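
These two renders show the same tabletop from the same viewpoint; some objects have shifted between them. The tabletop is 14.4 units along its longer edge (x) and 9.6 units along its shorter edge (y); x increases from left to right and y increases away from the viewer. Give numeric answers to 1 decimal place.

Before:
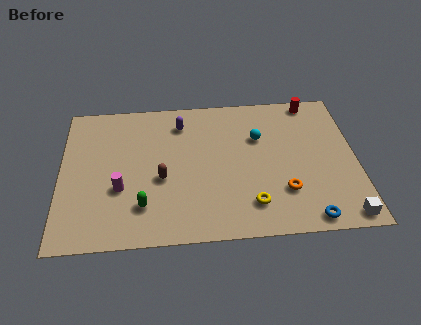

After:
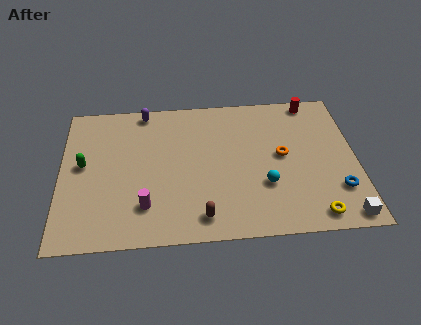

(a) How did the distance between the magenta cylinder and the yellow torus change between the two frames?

+1.7

They were about 6.5 units apart before and 8.2 after — 1.7 units further apart.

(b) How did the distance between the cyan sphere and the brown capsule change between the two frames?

-1.8

The distance was about 5.4 in the first image and 3.6 in the second, so they moved 1.8 units closer together.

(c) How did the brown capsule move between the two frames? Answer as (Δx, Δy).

(1.9, -2.6)

The brown capsule was at about (4.9, 4.0) and moved to about (6.8, 1.4).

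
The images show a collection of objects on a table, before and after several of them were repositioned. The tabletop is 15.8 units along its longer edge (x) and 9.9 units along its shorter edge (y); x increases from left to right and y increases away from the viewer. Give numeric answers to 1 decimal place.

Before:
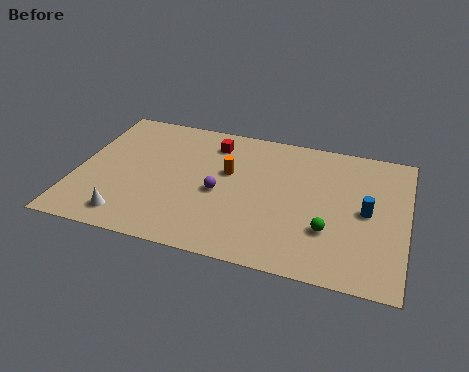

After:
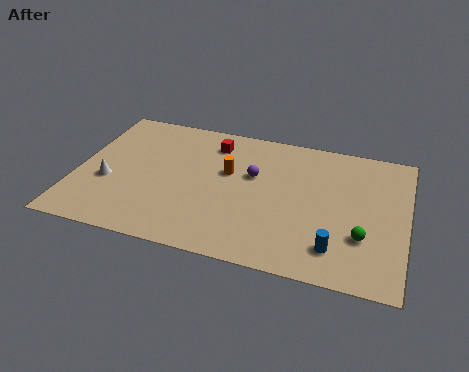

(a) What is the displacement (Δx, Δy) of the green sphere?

(1.6, 0.0)

The green sphere started near (12.2, 3.1) and ended near (13.8, 3.1).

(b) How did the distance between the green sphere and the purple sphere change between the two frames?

+0.7

Before: roughly 5.5 units apart; after: 6.2. That's 0.7 units further apart.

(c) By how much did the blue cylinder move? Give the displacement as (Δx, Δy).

(-1.3, -2.9)

From the two frames, the blue cylinder sits at roughly (13.9, 4.9) before and (12.6, 2.0) after.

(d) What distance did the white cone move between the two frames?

2.6

The white cone moved from about (2.8, 1.5) to (1.6, 3.8), a distance of √(1.2² + 2.3²) ≈ 2.6.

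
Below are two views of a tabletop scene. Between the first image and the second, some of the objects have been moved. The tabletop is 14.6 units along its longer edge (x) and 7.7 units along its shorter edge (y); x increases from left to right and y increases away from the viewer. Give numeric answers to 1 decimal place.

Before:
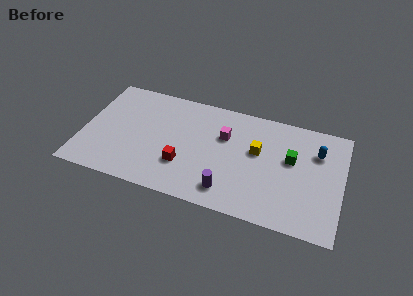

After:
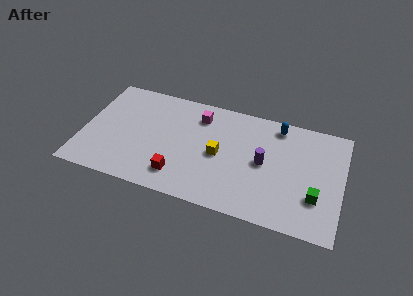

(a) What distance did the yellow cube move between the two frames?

2.3

From (9.8, 4.6) to (7.7, 3.7), the yellow cube covered √(2.1² + 0.9²) ≈ 2.3 units.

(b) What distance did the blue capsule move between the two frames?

2.6

The blue capsule moved from about (13.1, 5.5) to (10.8, 6.7), a distance of √(2.3² + 1.2²) ≈ 2.6.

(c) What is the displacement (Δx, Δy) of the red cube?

(-0.2, -0.8)

The red cube started near (5.8, 2.4) and ended near (5.6, 1.6).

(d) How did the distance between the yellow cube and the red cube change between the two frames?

-1.6

The distance was about 4.6 in the first image and 3.0 in the second, so they moved 1.6 units closer together.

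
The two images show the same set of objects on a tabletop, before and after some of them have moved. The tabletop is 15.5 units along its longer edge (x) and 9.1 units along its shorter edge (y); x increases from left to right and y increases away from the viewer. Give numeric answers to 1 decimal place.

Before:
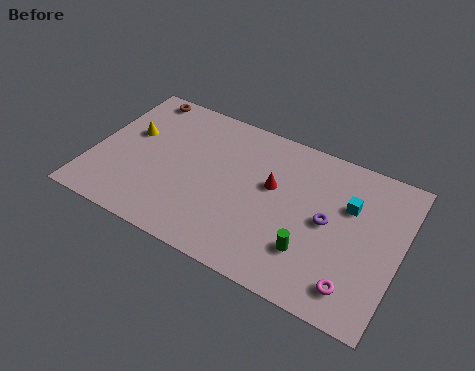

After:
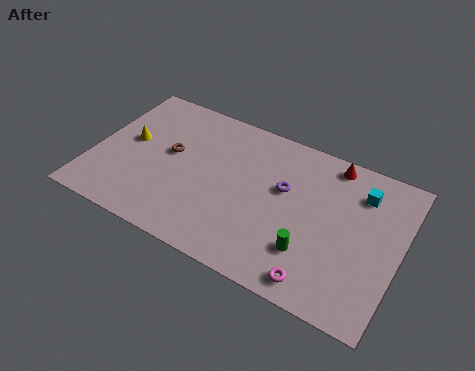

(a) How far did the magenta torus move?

1.8

The magenta torus moved from about (13.6, 1.6) to (11.9, 1.1), a distance of √(1.7² + 0.5²) ≈ 1.8.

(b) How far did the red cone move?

3.8

The red cone moved from about (9.0, 5.4) to (11.7, 8.1), a distance of √(2.7² + 2.7²) ≈ 3.8.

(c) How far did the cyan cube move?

1.1

The cyan cube was near (12.8, 6.0) before and (13.3, 7.0) after, so it travelled √(0.5² + 1.0²) ≈ 1.1 units.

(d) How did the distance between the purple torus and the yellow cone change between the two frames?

-2.3

Before: roughly 10.2 units apart; after: 7.9. That's 2.3 units closer together.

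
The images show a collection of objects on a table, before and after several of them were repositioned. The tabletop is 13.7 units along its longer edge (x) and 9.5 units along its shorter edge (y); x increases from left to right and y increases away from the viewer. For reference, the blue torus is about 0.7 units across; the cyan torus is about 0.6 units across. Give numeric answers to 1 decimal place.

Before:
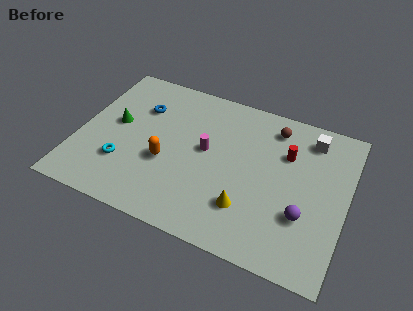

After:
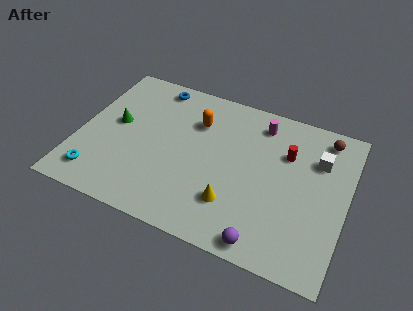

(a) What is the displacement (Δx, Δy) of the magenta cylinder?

(2.5, 2.7)

The magenta cylinder was at about (6.5, 5.2) and moved to about (9.0, 7.9).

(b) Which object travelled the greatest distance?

the magenta cylinder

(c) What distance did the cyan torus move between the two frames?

1.7

From (2.5, 2.8) to (1.3, 1.6), the cyan torus covered √(1.2² + 1.2²) ≈ 1.7 units.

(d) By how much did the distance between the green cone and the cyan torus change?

+1.1

They were about 2.5 units apart before and 3.6 after — 1.1 units further apart.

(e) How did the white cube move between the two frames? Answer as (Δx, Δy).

(0.5, -1.2)

The white cube was at about (11.6, 7.9) and moved to about (12.1, 6.7).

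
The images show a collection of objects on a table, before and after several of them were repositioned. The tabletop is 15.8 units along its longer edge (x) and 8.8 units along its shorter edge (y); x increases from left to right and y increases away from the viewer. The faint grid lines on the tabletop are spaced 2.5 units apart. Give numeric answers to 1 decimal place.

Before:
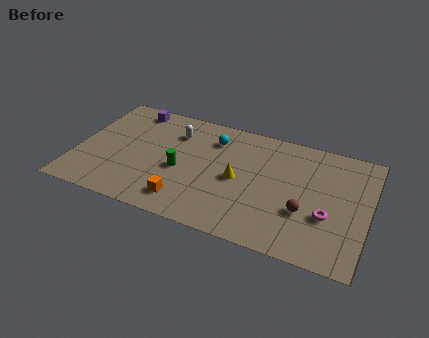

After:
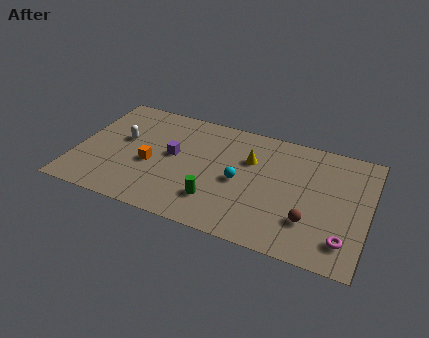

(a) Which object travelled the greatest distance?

the purple cube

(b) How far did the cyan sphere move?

3.2

The cyan sphere moved from about (7.2, 6.8) to (8.9, 4.1), a distance of √(1.7² + 2.7²) ≈ 3.2.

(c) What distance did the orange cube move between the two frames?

3.0

From (6.2, 1.6) to (4.1, 3.7), the orange cube covered √(2.1² + 2.1²) ≈ 3.0 units.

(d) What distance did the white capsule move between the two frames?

3.1

The white capsule was near (5.1, 6.6) before and (2.4, 5.1) after, so it travelled √(2.7² + 1.5²) ≈ 3.1 units.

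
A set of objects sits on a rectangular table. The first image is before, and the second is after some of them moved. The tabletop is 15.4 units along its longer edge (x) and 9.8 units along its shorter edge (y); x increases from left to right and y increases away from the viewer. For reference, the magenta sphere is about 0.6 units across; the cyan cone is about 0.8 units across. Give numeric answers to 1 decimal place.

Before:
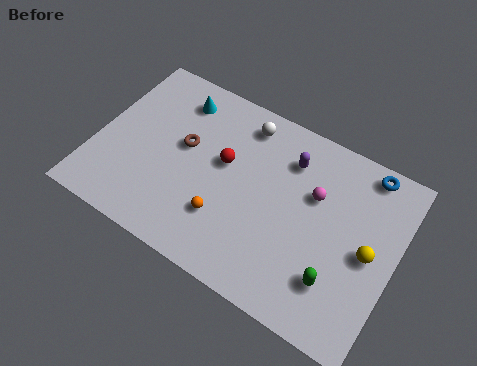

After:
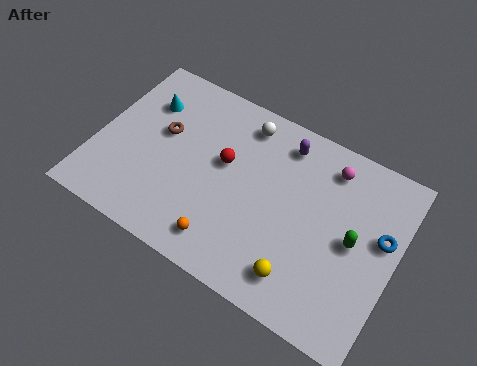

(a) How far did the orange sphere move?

1.2

From (7.0, 2.8) to (7.2, 1.6), the orange sphere covered √(0.2² + 1.2²) ≈ 1.2 units.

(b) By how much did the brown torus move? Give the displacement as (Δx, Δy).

(-1.2, 0.2)

The brown torus was at about (4.4, 5.6) and moved to about (3.2, 5.8).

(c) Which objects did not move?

the red sphere and the white sphere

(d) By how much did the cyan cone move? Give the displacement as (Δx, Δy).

(-1.5, -0.9)

The cyan cone was at about (3.6, 8.0) and moved to about (2.1, 7.1).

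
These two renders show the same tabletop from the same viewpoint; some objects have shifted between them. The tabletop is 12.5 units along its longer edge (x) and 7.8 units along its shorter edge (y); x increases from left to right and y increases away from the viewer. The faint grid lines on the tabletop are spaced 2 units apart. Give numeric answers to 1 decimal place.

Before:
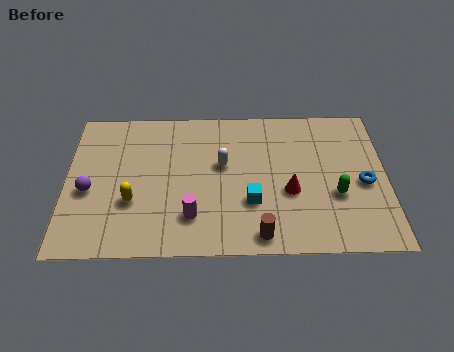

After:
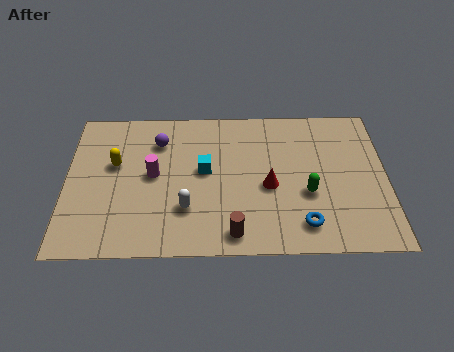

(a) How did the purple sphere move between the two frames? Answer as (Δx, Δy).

(2.7, 2.6)

The purple sphere was at about (0.9, 3.3) and moved to about (3.6, 5.9).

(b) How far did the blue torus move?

3.2

The blue torus was near (11.6, 3.5) before and (9.2, 1.4) after, so it travelled √(2.4² + 2.1²) ≈ 3.2 units.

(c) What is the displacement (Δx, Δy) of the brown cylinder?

(-1.0, 0.1)

The brown cylinder started near (7.5, 0.9) and ended near (6.5, 1.0).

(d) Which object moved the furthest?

the purple sphere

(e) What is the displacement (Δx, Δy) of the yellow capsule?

(-0.7, 2.0)

The yellow capsule started near (2.6, 2.7) and ended near (1.9, 4.7).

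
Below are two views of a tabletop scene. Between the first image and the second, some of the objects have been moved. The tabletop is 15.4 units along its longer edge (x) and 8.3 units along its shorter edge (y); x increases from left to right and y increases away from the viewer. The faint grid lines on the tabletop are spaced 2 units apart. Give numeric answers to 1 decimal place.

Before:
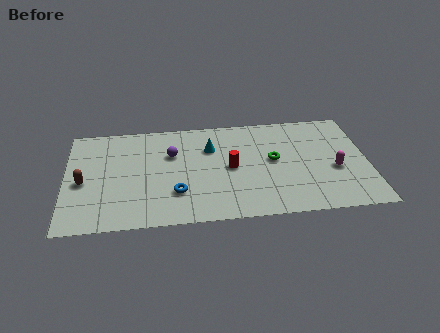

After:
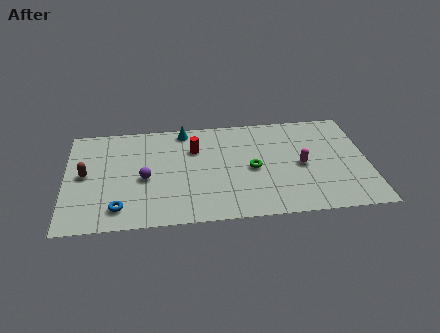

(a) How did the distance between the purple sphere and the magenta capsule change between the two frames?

-0.6

The distance was about 8.6 in the first image and 8.0 in the second, so they moved 0.6 units closer together.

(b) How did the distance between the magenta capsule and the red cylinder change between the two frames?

+0.4

Before: roughly 5.3 units apart; after: 5.7. That's 0.4 units further apart.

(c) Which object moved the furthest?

the blue torus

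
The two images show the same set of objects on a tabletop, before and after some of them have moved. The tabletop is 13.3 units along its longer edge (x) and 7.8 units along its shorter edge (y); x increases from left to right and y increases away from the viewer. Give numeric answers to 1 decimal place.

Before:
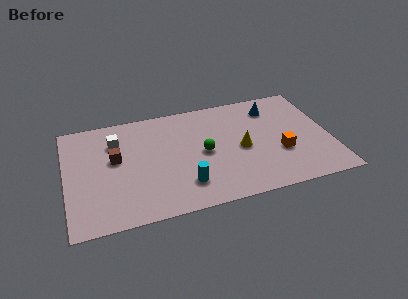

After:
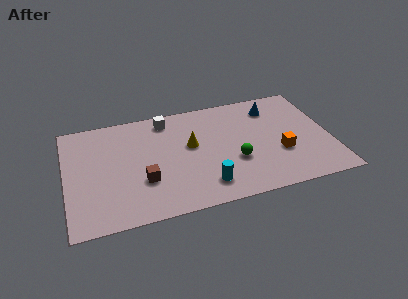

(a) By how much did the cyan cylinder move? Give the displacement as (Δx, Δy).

(1.0, -0.3)

From the two frames, the cyan cylinder sits at roughly (5.8, 1.8) before and (6.8, 1.5) after.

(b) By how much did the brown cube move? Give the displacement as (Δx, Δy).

(1.3, -1.9)

From the two frames, the brown cube sits at roughly (2.5, 4.5) before and (3.8, 2.6) after.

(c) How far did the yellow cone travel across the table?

2.7

From (8.8, 3.6) to (6.3, 4.5), the yellow cone covered √(2.5² + 0.9²) ≈ 2.7 units.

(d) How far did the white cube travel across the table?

2.8

The white cube was near (2.6, 5.7) before and (5.2, 6.7) after, so it travelled √(2.6² + 1.0²) ≈ 2.8 units.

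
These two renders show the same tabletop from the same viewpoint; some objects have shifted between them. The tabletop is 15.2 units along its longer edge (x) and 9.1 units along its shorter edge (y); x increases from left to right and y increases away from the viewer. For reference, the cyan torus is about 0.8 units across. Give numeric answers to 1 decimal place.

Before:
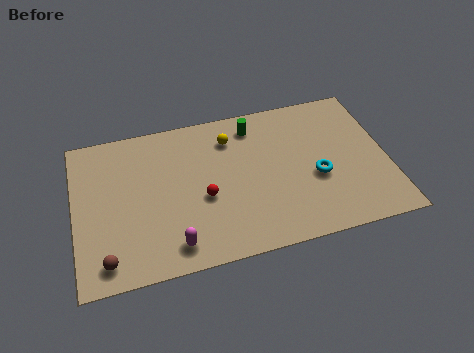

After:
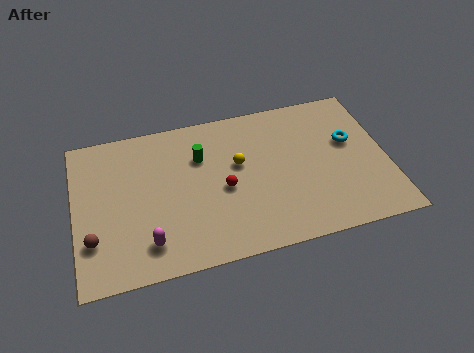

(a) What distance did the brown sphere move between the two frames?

1.4

The brown sphere moved from about (1.4, 1.3) to (0.8, 2.6), a distance of √(0.6² + 1.3²) ≈ 1.4.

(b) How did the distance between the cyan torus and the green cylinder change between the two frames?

+2.5

They were about 4.8 units apart before and 7.3 after — 2.5 units further apart.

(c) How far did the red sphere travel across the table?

1.0

The red sphere moved from about (6.2, 3.8) to (7.2, 4.1), a distance of √(1.0² + 0.3²) ≈ 1.0.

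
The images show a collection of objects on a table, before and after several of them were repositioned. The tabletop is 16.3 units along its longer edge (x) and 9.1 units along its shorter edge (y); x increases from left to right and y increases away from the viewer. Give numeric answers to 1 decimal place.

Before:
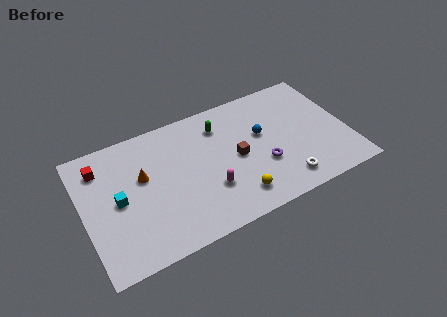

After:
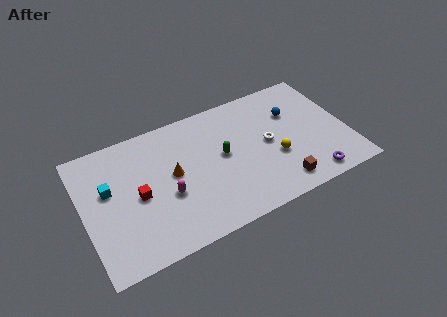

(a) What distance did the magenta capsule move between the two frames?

2.6

From (7.5, 2.9) to (5.0, 3.6), the magenta capsule covered √(2.5² + 0.7²) ≈ 2.6 units.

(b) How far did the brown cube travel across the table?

3.8

The brown cube moved from about (9.4, 4.4) to (11.7, 1.4), a distance of √(2.3² + 3.0²) ≈ 3.8.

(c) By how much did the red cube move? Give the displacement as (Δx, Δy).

(2.0, -2.9)

The red cube started near (1.3, 7.2) and ended near (3.3, 4.3).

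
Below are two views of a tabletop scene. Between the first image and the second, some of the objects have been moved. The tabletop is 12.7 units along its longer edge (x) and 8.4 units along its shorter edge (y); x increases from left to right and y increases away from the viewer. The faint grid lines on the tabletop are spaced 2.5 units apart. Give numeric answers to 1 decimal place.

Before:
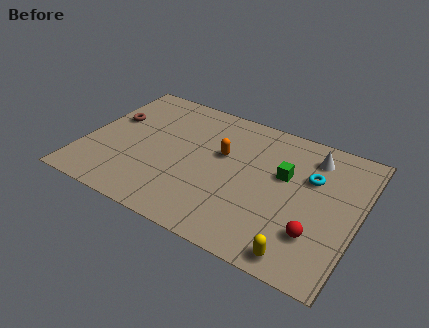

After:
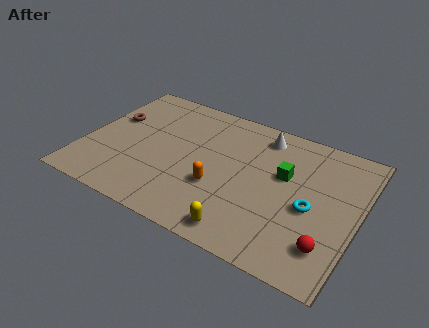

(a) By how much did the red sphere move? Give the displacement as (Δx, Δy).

(0.6, -0.4)

The red sphere was at about (11.0, 2.3) and moved to about (11.6, 1.9).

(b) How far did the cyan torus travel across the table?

1.8

The cyan torus was near (10.4, 5.5) before and (10.6, 3.7) after, so it travelled √(0.2² + 1.8²) ≈ 1.8 units.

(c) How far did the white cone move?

2.4

From (10.3, 6.8) to (7.9, 7.1), the white cone covered √(2.4² + 0.3²) ≈ 2.4 units.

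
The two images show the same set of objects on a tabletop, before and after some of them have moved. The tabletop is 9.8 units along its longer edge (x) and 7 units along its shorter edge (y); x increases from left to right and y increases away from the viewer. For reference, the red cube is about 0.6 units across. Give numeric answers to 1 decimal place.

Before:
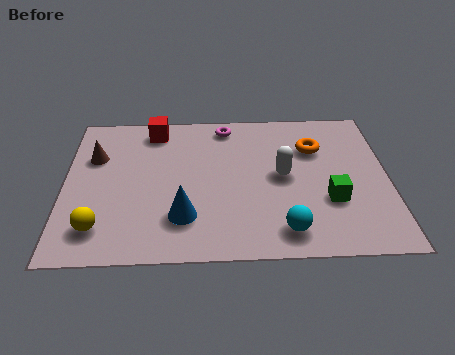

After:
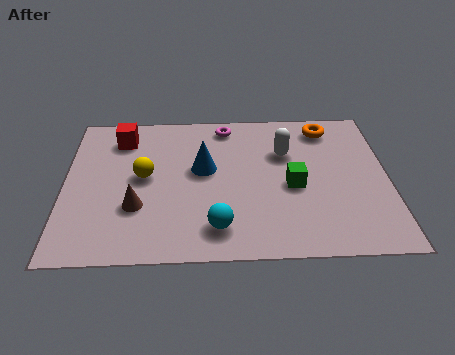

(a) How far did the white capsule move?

1.1

From (6.6, 3.6) to (6.7, 4.7), the white capsule covered √(0.1² + 1.1²) ≈ 1.1 units.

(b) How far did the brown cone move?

2.7

From (0.9, 4.7) to (2.2, 2.3), the brown cone covered √(1.3² + 2.4²) ≈ 2.7 units.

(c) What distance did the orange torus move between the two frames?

1.1

From (7.6, 4.9) to (8.0, 5.9), the orange torus covered √(0.4² + 1.0²) ≈ 1.1 units.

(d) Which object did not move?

the magenta torus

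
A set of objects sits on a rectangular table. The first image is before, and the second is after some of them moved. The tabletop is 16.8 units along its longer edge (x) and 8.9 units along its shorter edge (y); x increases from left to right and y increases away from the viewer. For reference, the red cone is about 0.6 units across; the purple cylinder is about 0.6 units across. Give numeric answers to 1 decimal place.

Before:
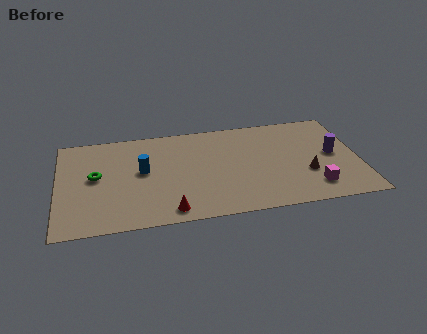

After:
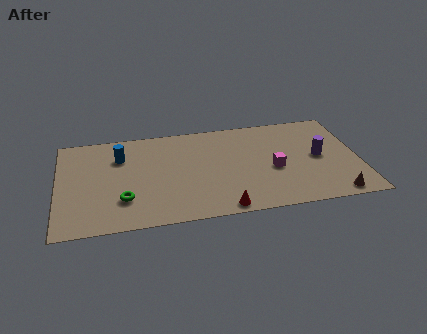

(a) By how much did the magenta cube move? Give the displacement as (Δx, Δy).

(-2.1, 2.0)

The magenta cube started near (14.1, 1.8) and ended near (12.0, 3.8).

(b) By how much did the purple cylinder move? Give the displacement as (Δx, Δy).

(-0.8, -0.1)

The purple cylinder was at about (15.4, 4.6) and moved to about (14.6, 4.5).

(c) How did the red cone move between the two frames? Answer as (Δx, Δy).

(2.9, -0.3)

From the two frames, the red cone sits at roughly (6.1, 1.1) before and (9.0, 0.8) after.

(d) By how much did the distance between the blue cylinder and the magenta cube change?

-1.0

They were about 9.9 units apart before and 8.9 after — 1.0 units closer together.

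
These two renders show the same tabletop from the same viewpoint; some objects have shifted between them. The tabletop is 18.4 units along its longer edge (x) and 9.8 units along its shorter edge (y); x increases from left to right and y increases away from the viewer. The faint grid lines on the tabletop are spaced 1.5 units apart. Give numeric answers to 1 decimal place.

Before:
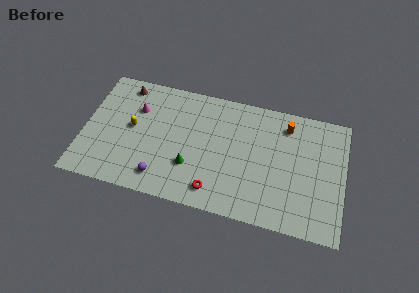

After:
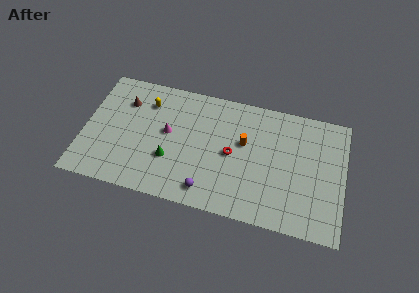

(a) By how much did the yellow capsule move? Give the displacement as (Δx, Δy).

(0.9, 2.3)

From the two frames, the yellow capsule sits at roughly (3.4, 5.2) before and (4.3, 7.5) after.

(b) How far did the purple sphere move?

3.3

The purple sphere was near (5.7, 1.7) before and (9.0, 1.5) after, so it travelled √(3.3² + 0.2²) ≈ 3.3 units.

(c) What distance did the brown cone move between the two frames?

1.3

From (2.6, 8.5) to (2.7, 7.2), the brown cone covered √(0.1² + 1.3²) ≈ 1.3 units.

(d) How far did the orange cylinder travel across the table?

3.6

From (14.2, 8.0) to (11.3, 5.9), the orange cylinder covered √(2.9² + 2.1²) ≈ 3.6 units.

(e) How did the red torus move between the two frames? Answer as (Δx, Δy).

(1.0, 3.2)

The red torus was at about (9.5, 1.6) and moved to about (10.5, 4.8).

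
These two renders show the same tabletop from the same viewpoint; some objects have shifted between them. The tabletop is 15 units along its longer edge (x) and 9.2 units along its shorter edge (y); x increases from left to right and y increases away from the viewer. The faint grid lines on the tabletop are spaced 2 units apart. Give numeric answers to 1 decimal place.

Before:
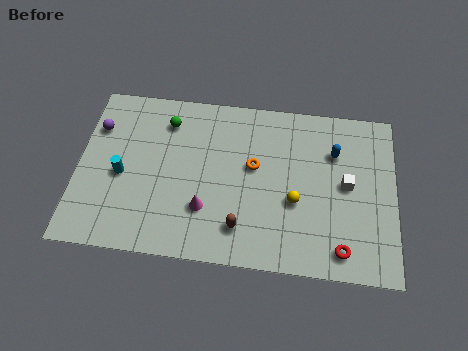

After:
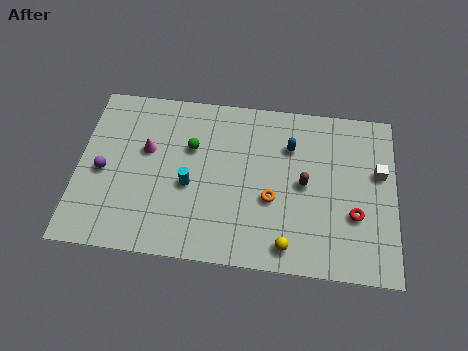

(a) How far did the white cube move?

1.7

The white cube moved from about (12.7, 4.8) to (14.2, 5.6), a distance of √(1.5² + 0.8²) ≈ 1.7.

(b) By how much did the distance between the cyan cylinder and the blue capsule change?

-4.9

Before: roughly 10.3 units apart; after: 5.4. That's 4.9 units closer together.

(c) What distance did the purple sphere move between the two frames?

2.4

From (0.8, 6.6) to (1.2, 4.2), the purple sphere covered √(0.4² + 2.4²) ≈ 2.4 units.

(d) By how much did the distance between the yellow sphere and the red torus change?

+0.5

They were about 3.2 units apart before and 3.7 after — 0.5 units further apart.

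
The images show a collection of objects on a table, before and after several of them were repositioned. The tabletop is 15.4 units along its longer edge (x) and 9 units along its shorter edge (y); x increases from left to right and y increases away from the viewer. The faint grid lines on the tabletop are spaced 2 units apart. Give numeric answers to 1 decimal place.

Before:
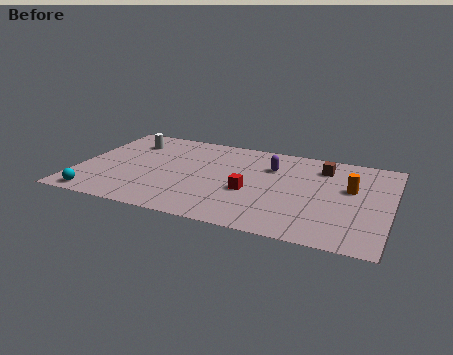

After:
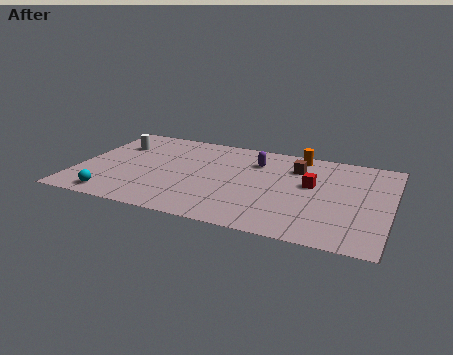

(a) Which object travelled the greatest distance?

the orange cylinder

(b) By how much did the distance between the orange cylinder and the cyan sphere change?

-2.0

Before: roughly 12.9 units apart; after: 10.9. That's 2.0 units closer together.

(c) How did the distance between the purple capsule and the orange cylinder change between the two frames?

-1.7

Before: roughly 4.1 units apart; after: 2.4. That's 1.7 units closer together.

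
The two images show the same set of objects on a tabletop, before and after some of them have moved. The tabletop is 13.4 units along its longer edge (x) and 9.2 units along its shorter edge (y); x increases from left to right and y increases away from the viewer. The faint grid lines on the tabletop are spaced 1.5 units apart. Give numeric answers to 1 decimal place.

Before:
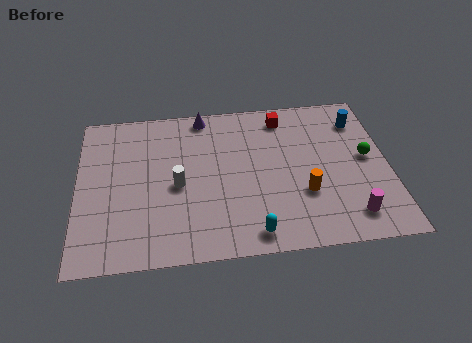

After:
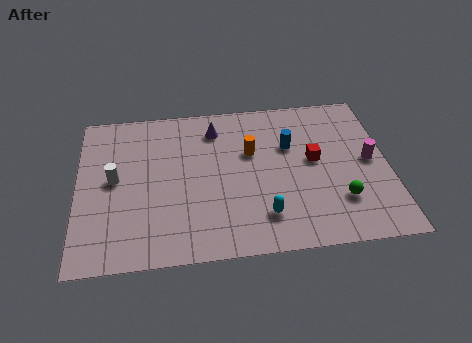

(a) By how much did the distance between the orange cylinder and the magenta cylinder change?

+2.8

The distance was about 2.4 in the first image and 5.2 in the second, so they moved 2.8 units further apart.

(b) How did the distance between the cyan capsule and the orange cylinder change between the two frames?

+0.8

Before: roughly 3.0 units apart; after: 3.8. That's 0.8 units further apart.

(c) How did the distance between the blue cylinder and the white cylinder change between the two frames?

-0.8

They were about 8.5 units apart before and 7.7 after — 0.8 units closer together.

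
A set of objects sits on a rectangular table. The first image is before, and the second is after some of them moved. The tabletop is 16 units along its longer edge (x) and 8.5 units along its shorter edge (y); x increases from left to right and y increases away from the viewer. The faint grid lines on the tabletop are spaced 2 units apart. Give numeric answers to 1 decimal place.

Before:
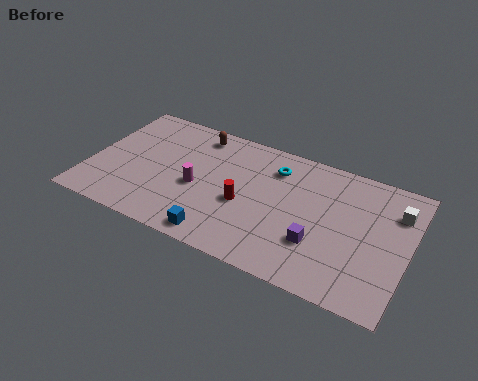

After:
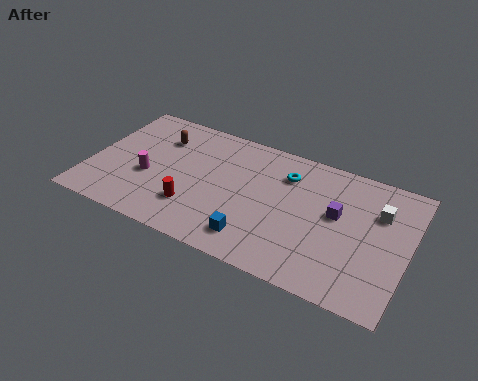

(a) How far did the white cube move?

0.9

From (15.2, 6.3) to (14.4, 5.9), the white cube covered √(0.8² + 0.4²) ≈ 0.9 units.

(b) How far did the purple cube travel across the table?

2.3

The purple cube was near (11.7, 2.7) before and (12.4, 4.9) after, so it travelled √(0.7² + 2.2²) ≈ 2.3 units.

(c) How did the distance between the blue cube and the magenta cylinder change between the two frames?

+2.9

They were about 3.1 units apart before and 6.0 after — 2.9 units further apart.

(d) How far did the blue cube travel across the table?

1.8

The blue cube was near (7.0, 1.0) before and (8.7, 1.6) after, so it travelled √(1.7² + 0.6²) ≈ 1.8 units.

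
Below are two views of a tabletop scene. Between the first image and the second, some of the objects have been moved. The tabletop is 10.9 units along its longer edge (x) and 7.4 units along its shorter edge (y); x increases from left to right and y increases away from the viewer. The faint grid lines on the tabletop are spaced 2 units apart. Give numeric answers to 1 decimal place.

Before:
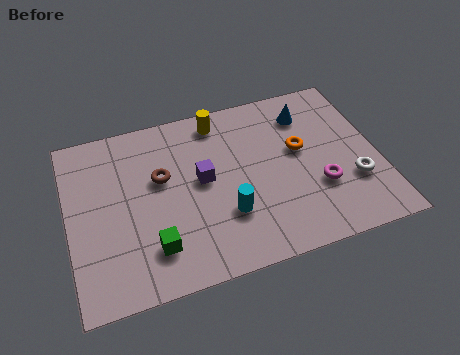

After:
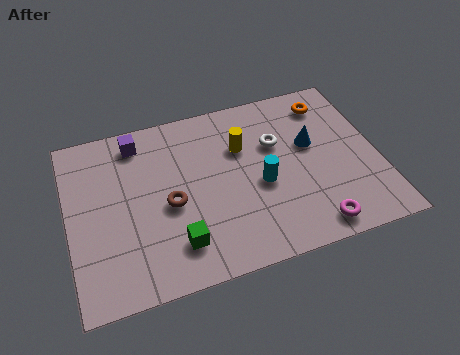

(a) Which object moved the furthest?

the white torus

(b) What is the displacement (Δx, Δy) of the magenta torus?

(-0.4, -1.6)

The magenta torus was at about (8.7, 2.5) and moved to about (8.3, 0.9).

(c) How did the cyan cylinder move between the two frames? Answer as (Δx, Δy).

(1.3, 0.9)

From the two frames, the cyan cylinder sits at roughly (5.4, 2.3) before and (6.7, 3.2) after.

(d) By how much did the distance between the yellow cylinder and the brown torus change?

+0.3

The distance was about 2.9 in the first image and 3.2 in the second, so they moved 0.3 units further apart.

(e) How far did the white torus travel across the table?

3.5

From (9.9, 2.4) to (7.4, 4.8), the white torus covered √(2.5² + 2.4²) ≈ 3.5 units.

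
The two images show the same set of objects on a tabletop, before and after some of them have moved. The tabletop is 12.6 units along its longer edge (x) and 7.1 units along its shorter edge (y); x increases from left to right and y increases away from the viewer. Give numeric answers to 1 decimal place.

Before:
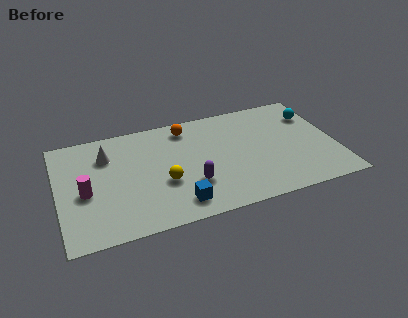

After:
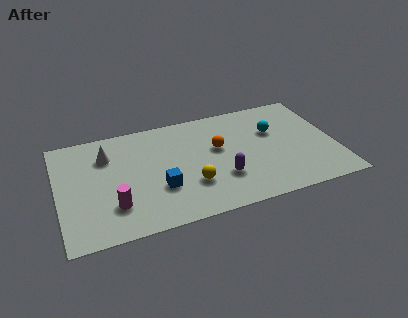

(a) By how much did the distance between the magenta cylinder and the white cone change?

+0.9

The distance was about 2.4 in the first image and 3.3 in the second, so they moved 0.9 units further apart.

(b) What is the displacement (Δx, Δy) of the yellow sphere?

(1.2, -0.5)

From the two frames, the yellow sphere sits at roughly (4.7, 2.7) before and (5.9, 2.2) after.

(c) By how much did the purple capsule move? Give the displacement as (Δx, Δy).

(1.4, 0.0)

From the two frames, the purple capsule sits at roughly (5.9, 2.2) before and (7.3, 2.2) after.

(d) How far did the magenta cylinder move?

1.7

The magenta cylinder moved from about (1.2, 3.1) to (2.4, 1.9), a distance of √(1.2² + 1.2²) ≈ 1.7.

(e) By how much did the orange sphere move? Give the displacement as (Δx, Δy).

(1.3, -1.8)

The orange sphere was at about (6.0, 6.0) and moved to about (7.3, 4.2).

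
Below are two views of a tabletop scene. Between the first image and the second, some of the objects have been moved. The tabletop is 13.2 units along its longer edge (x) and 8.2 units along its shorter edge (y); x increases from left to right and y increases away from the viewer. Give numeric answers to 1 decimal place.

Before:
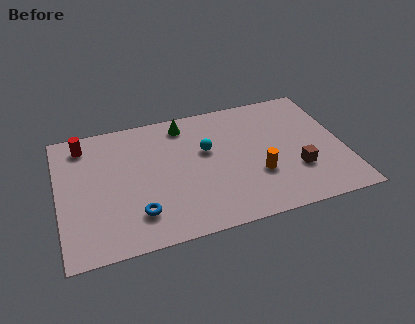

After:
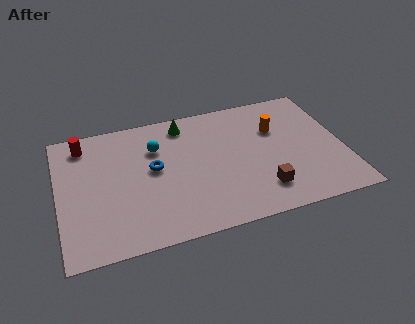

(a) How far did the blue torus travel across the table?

2.8

The blue torus moved from about (3.5, 1.9) to (4.4, 4.5), a distance of √(0.9² + 2.6²) ≈ 2.8.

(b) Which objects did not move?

the red cylinder and the green cone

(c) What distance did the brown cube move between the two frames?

1.9

The brown cube moved from about (10.9, 2.6) to (9.2, 1.8), a distance of √(1.7² + 0.8²) ≈ 1.9.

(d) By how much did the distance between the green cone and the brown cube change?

-0.5

The distance was about 6.6 in the first image and 6.1 in the second, so they moved 0.5 units closer together.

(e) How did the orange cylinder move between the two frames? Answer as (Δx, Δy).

(1.1, 2.7)

The orange cylinder was at about (9.1, 2.8) and moved to about (10.2, 5.5).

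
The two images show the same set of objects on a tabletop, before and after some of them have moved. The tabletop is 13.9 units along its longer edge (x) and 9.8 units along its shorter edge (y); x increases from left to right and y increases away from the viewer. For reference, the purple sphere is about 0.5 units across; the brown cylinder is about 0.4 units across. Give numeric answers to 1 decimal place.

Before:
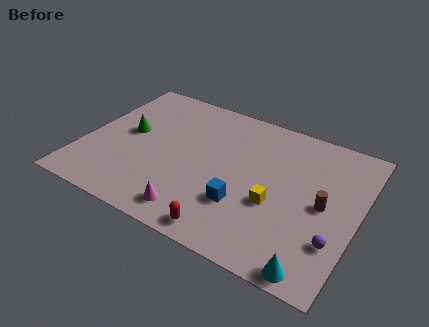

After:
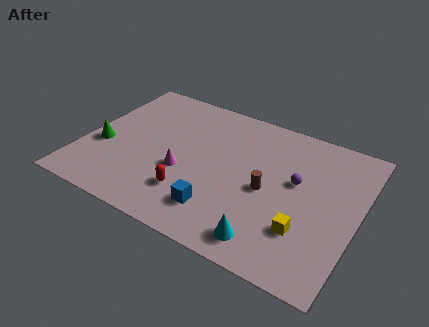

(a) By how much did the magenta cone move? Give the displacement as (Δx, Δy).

(-1.0, 2.4)

The magenta cone started near (6.2, 1.4) and ended near (5.2, 3.8).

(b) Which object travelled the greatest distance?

the purple sphere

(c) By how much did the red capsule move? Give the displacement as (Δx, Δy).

(-2.1, 1.5)

From the two frames, the red capsule sits at roughly (7.9, 1.0) before and (5.8, 2.5) after.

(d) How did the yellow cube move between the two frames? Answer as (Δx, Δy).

(1.6, -1.0)

The yellow cube started near (9.9, 3.8) and ended near (11.5, 2.8).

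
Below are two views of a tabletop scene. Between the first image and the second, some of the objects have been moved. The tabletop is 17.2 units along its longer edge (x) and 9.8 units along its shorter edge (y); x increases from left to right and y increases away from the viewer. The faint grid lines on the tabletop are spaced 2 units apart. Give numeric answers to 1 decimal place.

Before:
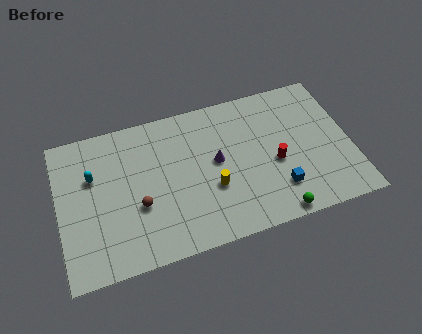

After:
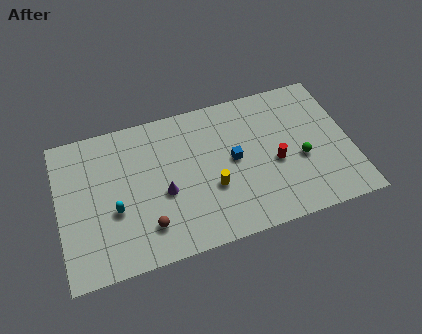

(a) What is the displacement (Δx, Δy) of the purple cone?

(-3.2, -1.2)

The purple cone started near (9.3, 5.3) and ended near (6.1, 4.1).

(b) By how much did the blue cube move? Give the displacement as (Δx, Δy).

(-2.4, 2.7)

The blue cube started near (12.7, 2.4) and ended near (10.3, 5.1).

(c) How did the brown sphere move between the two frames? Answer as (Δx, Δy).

(0.4, -1.5)

From the two frames, the brown sphere sits at roughly (4.6, 3.7) before and (5.0, 2.2) after.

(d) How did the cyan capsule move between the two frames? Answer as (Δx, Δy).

(1.1, -2.6)

The cyan capsule started near (2.1, 6.4) and ended near (3.2, 3.8).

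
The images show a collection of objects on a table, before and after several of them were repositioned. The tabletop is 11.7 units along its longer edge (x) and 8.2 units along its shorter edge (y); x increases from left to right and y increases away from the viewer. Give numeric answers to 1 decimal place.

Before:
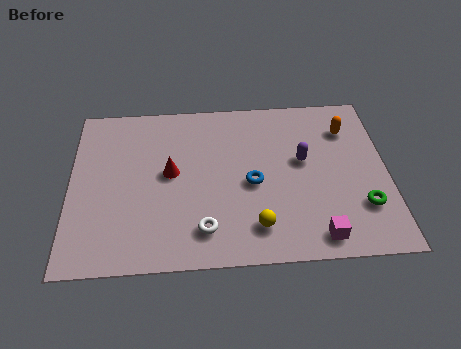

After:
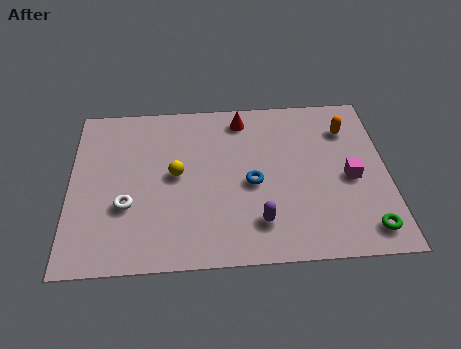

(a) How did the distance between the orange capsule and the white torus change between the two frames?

+1.7

They were about 7.1 units apart before and 8.8 after — 1.7 units further apart.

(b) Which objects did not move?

the orange capsule and the blue torus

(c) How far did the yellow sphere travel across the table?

4.0

The yellow sphere moved from about (6.8, 1.6) to (3.9, 4.3), a distance of √(2.9² + 2.7²) ≈ 4.0.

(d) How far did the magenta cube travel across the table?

3.0

The magenta cube moved from about (9.0, 1.0) to (10.3, 3.7), a distance of √(1.3² + 2.7²) ≈ 3.0.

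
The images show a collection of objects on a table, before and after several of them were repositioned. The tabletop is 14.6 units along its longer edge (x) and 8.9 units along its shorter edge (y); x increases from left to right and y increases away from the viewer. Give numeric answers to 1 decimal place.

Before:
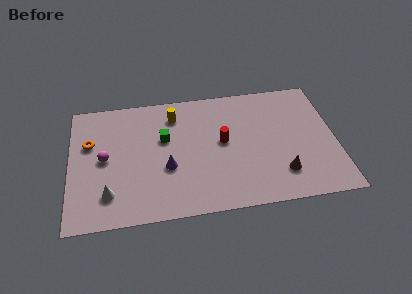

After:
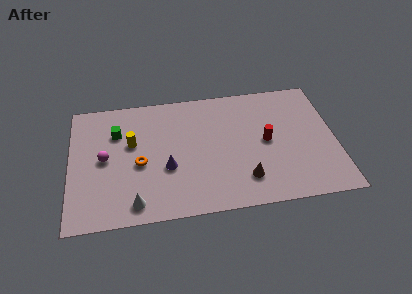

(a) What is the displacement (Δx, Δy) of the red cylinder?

(2.4, -0.3)

The red cylinder started near (8.4, 4.8) and ended near (10.8, 4.5).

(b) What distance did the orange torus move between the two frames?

3.2

The orange torus moved from about (1.1, 5.7) to (3.8, 3.9), a distance of √(2.7² + 1.8²) ≈ 3.2.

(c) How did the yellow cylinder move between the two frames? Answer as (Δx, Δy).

(-2.4, -1.7)

The yellow cylinder was at about (5.8, 7.1) and moved to about (3.4, 5.4).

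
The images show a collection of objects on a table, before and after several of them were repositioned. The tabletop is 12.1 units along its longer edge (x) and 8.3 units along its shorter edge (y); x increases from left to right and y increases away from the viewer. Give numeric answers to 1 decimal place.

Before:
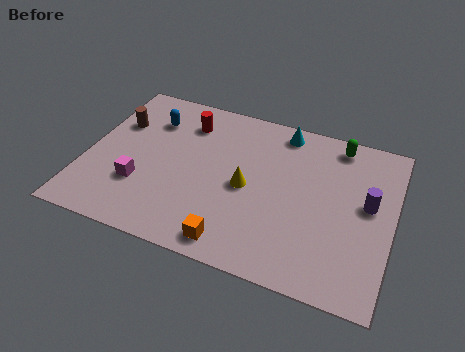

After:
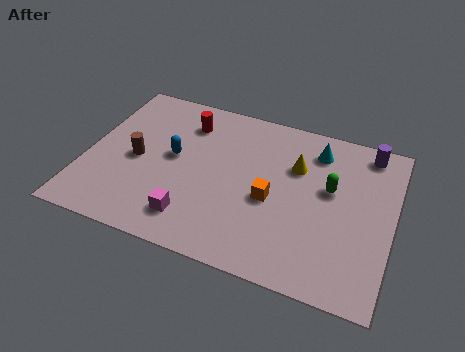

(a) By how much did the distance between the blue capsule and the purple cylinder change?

-0.9

The distance was about 8.9 in the first image and 8.0 in the second, so they moved 0.9 units closer together.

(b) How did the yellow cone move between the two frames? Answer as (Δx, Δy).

(1.8, 1.7)

The yellow cone started near (6.4, 3.9) and ended near (8.2, 5.6).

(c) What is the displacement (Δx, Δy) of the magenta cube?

(2.2, -1.0)

The magenta cube started near (2.3, 2.6) and ended near (4.5, 1.6).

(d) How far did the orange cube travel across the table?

2.9

The orange cube was near (6.2, 1.0) before and (7.4, 3.6) after, so it travelled √(1.2² + 2.6²) ≈ 2.9 units.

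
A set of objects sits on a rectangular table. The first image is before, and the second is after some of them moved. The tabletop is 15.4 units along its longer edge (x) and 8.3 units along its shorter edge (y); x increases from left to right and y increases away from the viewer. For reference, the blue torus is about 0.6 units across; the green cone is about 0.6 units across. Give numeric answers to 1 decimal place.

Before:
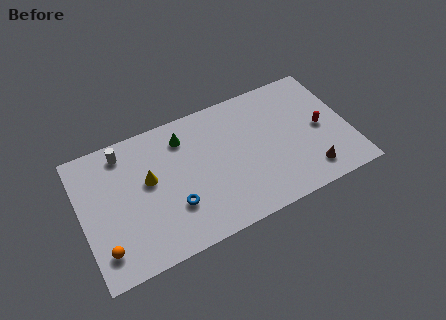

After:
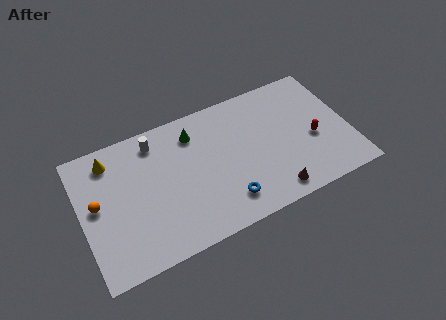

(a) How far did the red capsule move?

0.7

The red capsule was near (13.8, 4.0) before and (13.3, 3.5) after, so it travelled √(0.5² + 0.5²) ≈ 0.7 units.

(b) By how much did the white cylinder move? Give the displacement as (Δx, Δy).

(1.8, -0.1)

The white cylinder started near (2.7, 7.1) and ended near (4.5, 7.0).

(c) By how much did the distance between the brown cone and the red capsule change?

+0.9

The distance was about 2.7 in the first image and 3.6 in the second, so they moved 0.9 units further apart.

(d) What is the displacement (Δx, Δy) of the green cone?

(0.6, 0.0)

From the two frames, the green cone sits at roughly (6.1, 6.6) before and (6.7, 6.6) after.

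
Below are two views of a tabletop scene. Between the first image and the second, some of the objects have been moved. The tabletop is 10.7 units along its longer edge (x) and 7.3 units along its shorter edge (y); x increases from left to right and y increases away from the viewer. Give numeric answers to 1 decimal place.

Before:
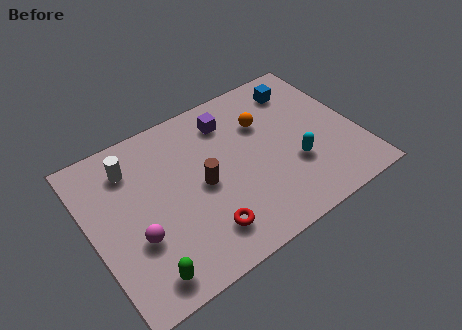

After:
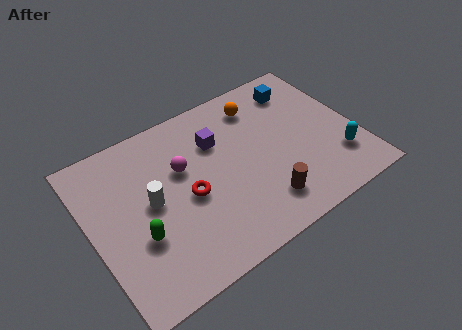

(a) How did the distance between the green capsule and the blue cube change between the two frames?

-0.9

The distance was about 8.8 in the first image and 7.9 in the second, so they moved 0.9 units closer together.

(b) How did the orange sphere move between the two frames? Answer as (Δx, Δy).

(0.0, 0.9)

The orange sphere started near (7.2, 5.0) and ended near (7.2, 5.9).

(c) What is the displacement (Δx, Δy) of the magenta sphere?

(2.2, 2.0)

From the two frames, the magenta sphere sits at roughly (1.6, 2.6) before and (3.8, 4.6) after.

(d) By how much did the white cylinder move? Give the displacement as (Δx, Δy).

(0.5, -1.9)

The white cylinder was at about (1.9, 5.7) and moved to about (2.4, 3.8).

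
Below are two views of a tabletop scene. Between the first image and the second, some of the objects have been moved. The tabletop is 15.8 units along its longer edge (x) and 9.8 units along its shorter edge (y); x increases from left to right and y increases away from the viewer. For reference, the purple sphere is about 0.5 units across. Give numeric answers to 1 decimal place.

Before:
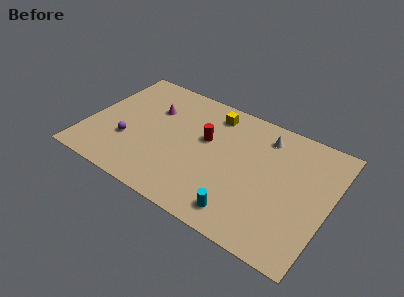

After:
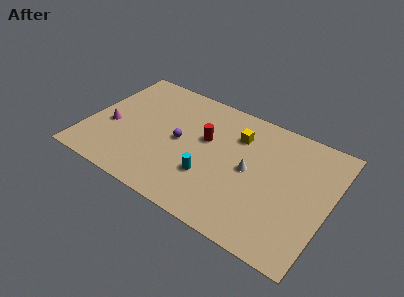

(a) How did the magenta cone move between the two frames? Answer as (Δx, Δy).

(-2.4, -2.7)

The magenta cone was at about (3.9, 6.7) and moved to about (1.5, 4.0).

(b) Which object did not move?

the red cylinder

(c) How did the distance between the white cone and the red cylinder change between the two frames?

-0.9

Before: roughly 4.2 units apart; after: 3.3. That's 0.9 units closer together.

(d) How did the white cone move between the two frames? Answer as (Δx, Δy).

(-0.5, -3.1)

From the two frames, the white cone sits at roughly (11.2, 8.0) before and (10.7, 4.9) after.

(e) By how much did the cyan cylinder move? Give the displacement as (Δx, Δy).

(-2.4, 1.6)

The cyan cylinder started near (10.7, 1.5) and ended near (8.3, 3.1).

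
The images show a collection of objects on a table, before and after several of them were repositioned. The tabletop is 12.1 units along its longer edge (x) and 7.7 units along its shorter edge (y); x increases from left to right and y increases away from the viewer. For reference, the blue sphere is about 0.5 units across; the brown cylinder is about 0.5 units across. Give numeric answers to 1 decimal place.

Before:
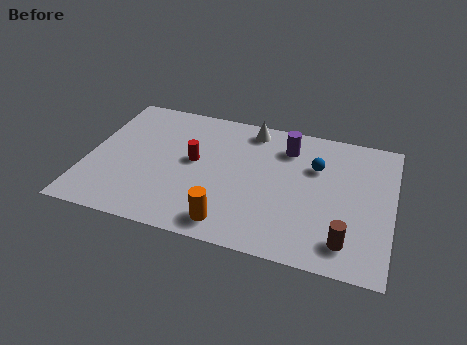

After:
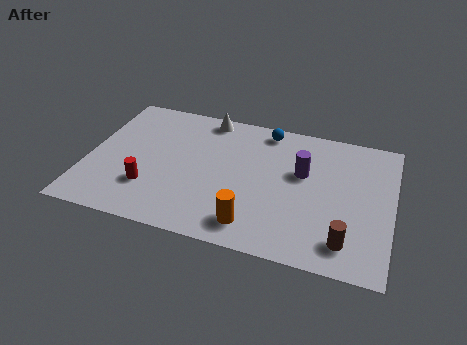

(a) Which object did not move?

the brown cylinder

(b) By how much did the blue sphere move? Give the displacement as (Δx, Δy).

(-2.1, 1.6)

The blue sphere started near (9.0, 5.2) and ended near (6.9, 6.8).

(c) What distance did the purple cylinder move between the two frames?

1.5

From (7.8, 6.0) to (8.5, 4.7), the purple cylinder covered √(0.7² + 1.3²) ≈ 1.5 units.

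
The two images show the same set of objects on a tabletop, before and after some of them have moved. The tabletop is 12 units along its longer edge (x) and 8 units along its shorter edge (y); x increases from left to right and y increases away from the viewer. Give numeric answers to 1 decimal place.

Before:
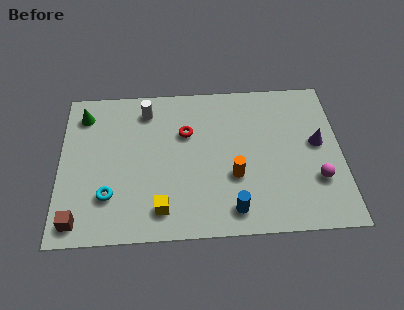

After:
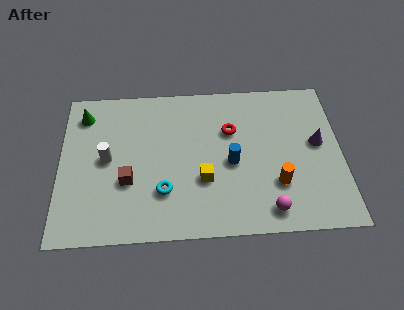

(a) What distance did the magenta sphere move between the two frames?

2.5

The magenta sphere was near (10.9, 2.5) before and (8.8, 1.1) after, so it travelled √(2.1² + 1.4²) ≈ 2.5 units.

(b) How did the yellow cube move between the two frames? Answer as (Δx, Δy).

(1.8, 1.4)

The yellow cube started near (4.3, 1.4) and ended near (6.1, 2.8).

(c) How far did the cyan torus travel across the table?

2.3

The cyan torus moved from about (2.1, 2.2) to (4.4, 2.3), a distance of √(2.3² + 0.1²) ≈ 2.3.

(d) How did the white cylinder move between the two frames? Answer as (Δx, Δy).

(-1.7, -2.5)

The white cylinder started near (3.7, 6.6) and ended near (2.0, 4.1).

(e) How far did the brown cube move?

2.8

The brown cube was near (0.8, 1.0) before and (2.9, 2.9) after, so it travelled √(2.1² + 1.9²) ≈ 2.8 units.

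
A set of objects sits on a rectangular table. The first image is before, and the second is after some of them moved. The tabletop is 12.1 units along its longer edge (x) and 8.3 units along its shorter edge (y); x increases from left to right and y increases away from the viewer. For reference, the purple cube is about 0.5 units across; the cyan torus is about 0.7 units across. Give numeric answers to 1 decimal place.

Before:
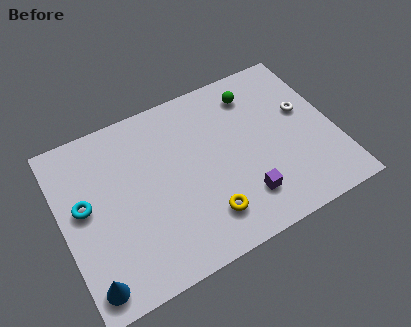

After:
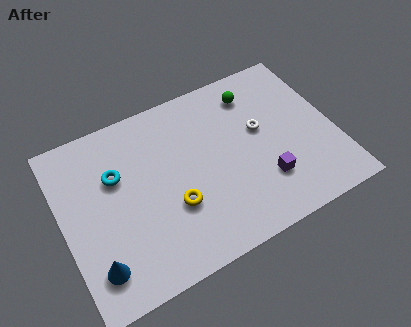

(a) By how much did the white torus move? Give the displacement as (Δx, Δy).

(-2.0, -0.1)

The white torus was at about (10.9, 4.9) and moved to about (8.9, 4.8).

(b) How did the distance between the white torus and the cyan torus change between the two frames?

-3.5

They were about 9.9 units apart before and 6.4 after — 3.5 units closer together.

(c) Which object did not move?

the green sphere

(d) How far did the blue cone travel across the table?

0.7

From (0.8, 1.1) to (1.1, 1.7), the blue cone covered √(0.3² + 0.6²) ≈ 0.7 units.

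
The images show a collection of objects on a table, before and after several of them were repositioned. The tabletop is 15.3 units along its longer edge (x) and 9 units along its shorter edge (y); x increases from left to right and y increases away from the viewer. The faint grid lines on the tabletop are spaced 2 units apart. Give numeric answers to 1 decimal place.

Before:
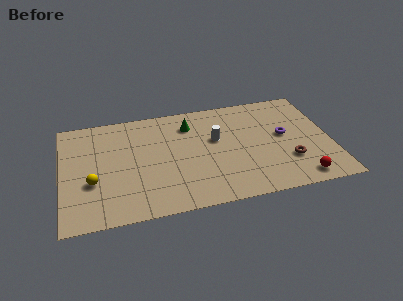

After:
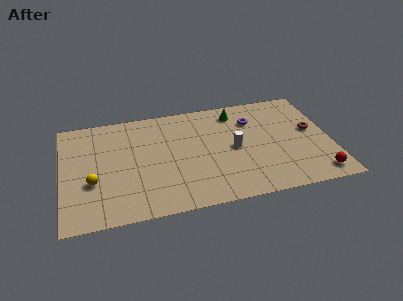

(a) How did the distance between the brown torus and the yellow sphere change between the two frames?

+1.6

They were about 11.1 units apart before and 12.7 after — 1.6 units further apart.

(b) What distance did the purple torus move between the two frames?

2.4

From (12.7, 4.9) to (11.0, 6.6), the purple torus covered √(1.7² + 1.7²) ≈ 2.4 units.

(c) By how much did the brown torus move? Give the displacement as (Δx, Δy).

(1.5, 2.3)

The brown torus was at about (12.8, 2.7) and moved to about (14.3, 5.0).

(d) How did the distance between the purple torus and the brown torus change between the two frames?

+1.5

Before: roughly 2.2 units apart; after: 3.7. That's 1.5 units further apart.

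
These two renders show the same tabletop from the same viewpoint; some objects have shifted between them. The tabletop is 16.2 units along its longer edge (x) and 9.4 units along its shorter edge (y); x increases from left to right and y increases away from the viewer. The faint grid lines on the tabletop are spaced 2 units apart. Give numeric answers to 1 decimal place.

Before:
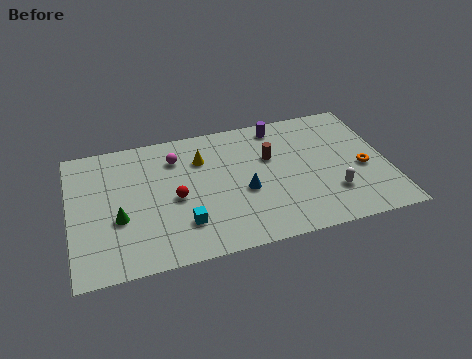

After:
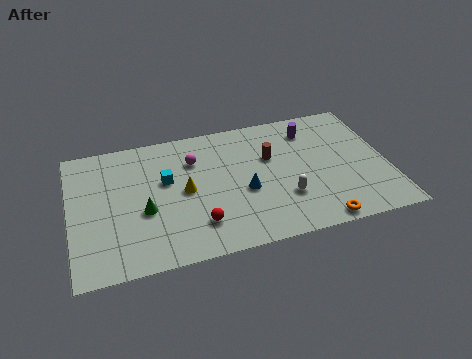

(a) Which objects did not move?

the blue cone and the brown cylinder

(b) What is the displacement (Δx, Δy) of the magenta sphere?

(0.9, -0.4)

The magenta sphere started near (5.5, 7.2) and ended near (6.4, 6.8).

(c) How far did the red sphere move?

2.3

From (5.3, 4.3) to (6.3, 2.2), the red sphere covered √(1.0² + 2.1²) ≈ 2.3 units.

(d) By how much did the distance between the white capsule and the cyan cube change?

-1.1

They were about 7.6 units apart before and 6.5 after — 1.1 units closer together.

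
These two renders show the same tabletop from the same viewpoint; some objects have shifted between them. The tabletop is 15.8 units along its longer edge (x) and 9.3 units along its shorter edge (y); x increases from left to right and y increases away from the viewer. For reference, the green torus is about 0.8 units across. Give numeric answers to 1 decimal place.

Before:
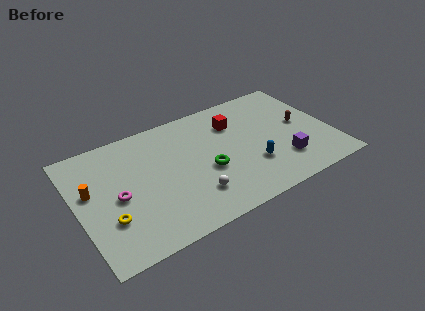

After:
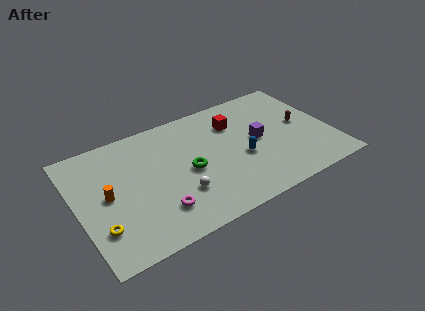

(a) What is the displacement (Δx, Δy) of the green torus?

(-1.1, 0.5)

From the two frames, the green torus sits at roughly (7.9, 3.8) before and (6.8, 4.3) after.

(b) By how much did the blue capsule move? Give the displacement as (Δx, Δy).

(-0.5, 0.9)

The blue capsule was at about (10.6, 2.9) and moved to about (10.1, 3.8).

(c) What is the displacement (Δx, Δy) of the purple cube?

(-1.2, 2.4)

The purple cube started near (12.5, 2.4) and ended near (11.3, 4.8).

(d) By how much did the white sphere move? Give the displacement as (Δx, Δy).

(-0.8, 0.5)

From the two frames, the white sphere sits at roughly (6.8, 2.3) before and (6.0, 2.8) after.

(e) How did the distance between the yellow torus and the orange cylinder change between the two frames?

-0.4

They were about 2.7 units apart before and 2.3 after — 0.4 units closer together.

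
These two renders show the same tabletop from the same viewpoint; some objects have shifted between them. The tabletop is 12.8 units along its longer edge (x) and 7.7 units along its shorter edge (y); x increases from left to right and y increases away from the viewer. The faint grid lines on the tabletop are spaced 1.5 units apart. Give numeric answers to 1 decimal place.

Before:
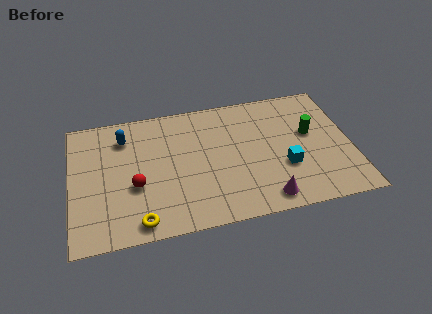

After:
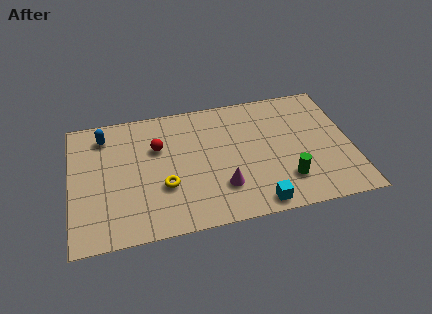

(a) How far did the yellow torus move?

2.2

The yellow torus was near (3.0, 0.9) before and (4.2, 2.7) after, so it travelled √(1.2² + 1.8²) ≈ 2.2 units.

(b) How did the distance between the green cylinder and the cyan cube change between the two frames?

-0.4

They were about 2.2 units apart before and 1.8 after — 0.4 units closer together.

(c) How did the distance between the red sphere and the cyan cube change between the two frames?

-0.7

Before: roughly 6.8 units apart; after: 6.1. That's 0.7 units closer together.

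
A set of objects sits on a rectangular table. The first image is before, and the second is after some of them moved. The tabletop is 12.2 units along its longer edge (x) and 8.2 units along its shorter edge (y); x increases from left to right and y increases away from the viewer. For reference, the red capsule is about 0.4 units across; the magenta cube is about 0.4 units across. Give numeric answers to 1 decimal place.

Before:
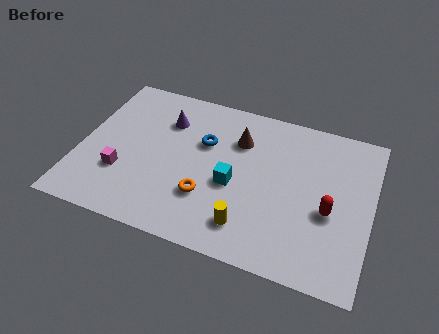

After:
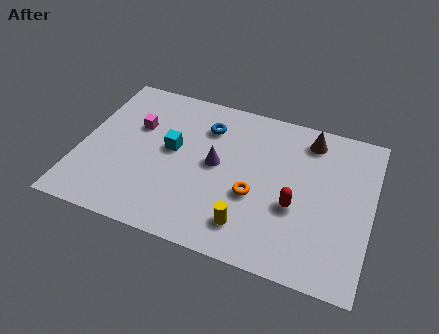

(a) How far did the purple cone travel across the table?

2.9

The purple cone was near (3.4, 6.0) before and (5.7, 4.3) after, so it travelled √(2.3² + 1.7²) ≈ 2.9 units.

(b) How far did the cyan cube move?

2.9

The cyan cube moved from about (6.5, 3.5) to (3.8, 4.5), a distance of √(2.7² + 1.0²) ≈ 2.9.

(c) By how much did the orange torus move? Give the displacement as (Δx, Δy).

(1.9, 0.7)

The orange torus was at about (5.5, 2.5) and moved to about (7.4, 3.2).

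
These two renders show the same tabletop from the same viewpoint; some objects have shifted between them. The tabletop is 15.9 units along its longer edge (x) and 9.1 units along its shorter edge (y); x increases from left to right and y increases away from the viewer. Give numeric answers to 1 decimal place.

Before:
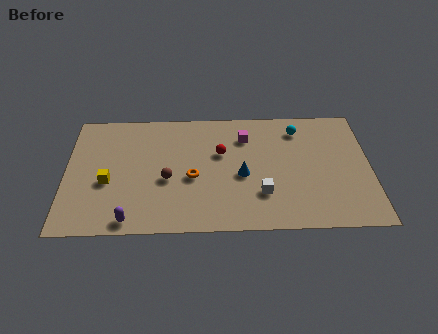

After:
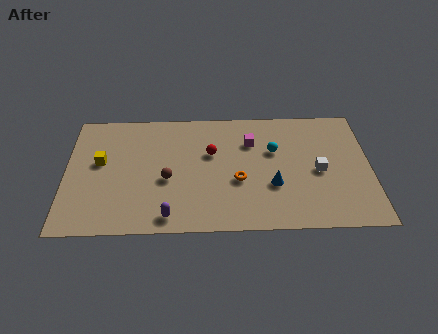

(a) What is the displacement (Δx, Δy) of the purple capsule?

(2.0, 0.2)

The purple capsule started near (3.4, 0.9) and ended near (5.4, 1.1).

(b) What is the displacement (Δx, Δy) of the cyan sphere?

(-1.3, -1.6)

The cyan sphere started near (12.2, 7.4) and ended near (10.9, 5.8).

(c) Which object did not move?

the brown sphere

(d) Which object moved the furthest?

the white cube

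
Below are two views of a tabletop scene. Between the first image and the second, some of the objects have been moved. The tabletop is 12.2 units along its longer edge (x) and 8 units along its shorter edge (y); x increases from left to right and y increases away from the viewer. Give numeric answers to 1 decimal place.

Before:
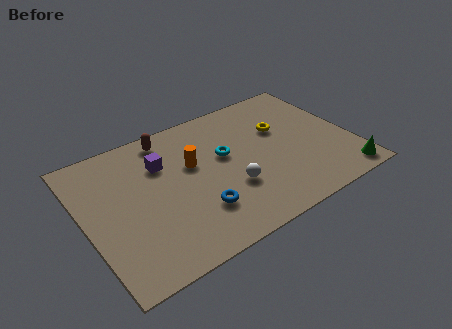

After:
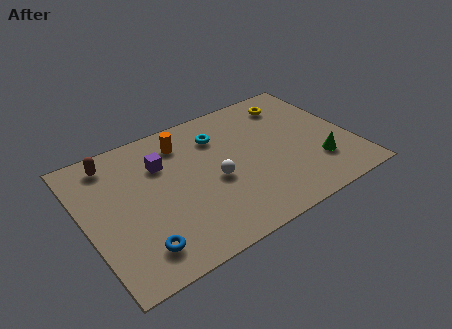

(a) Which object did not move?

the purple cube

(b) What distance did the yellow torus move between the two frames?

1.6

The yellow torus moved from about (9.2, 5.1) to (10.0, 6.5), a distance of √(0.8² + 1.4²) ≈ 1.6.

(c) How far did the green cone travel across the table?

1.6

From (11.4, 0.9) to (10.4, 2.2), the green cone covered √(1.0² + 1.3²) ≈ 1.6 units.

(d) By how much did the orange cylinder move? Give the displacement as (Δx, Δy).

(-0.2, 1.5)

From the two frames, the orange cylinder sits at roughly (5.0, 4.9) before and (4.8, 6.4) after.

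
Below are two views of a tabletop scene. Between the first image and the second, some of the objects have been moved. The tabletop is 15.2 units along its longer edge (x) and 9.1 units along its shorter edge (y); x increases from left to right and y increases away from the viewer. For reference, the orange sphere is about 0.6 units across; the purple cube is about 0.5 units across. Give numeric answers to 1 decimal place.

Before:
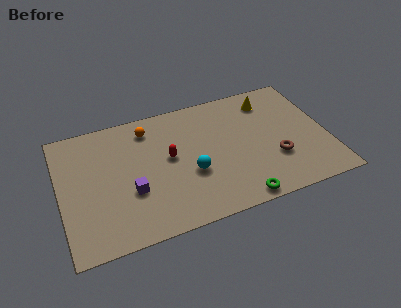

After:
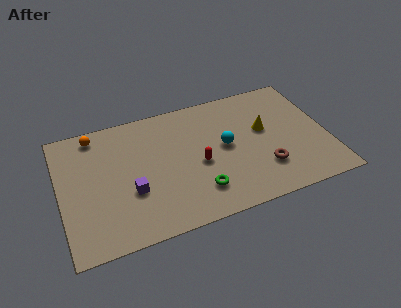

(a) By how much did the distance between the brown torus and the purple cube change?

-0.7

They were about 8.2 units apart before and 7.5 after — 0.7 units closer together.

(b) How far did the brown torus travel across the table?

0.9

The brown torus was near (12.1, 3.0) before and (11.4, 2.5) after, so it travelled √(0.7² + 0.5²) ≈ 0.9 units.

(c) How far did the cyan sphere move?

2.5

The cyan sphere moved from about (7.3, 3.5) to (9.4, 4.8), a distance of √(2.1² + 1.3²) ≈ 2.5.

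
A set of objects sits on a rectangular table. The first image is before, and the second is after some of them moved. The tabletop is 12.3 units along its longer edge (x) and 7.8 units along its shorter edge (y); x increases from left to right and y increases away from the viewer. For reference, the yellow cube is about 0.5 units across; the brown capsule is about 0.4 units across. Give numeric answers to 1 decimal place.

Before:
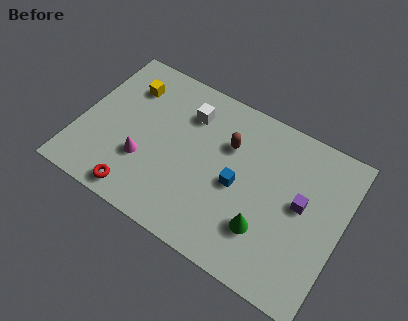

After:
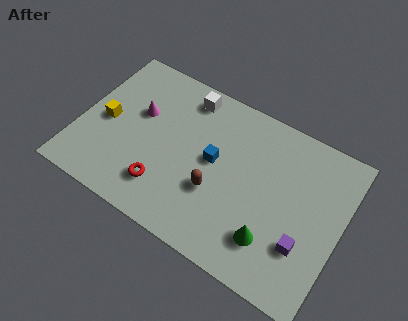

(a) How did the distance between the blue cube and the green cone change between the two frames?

+1.8

The distance was about 2.1 in the first image and 3.9 in the second, so they moved 1.8 units further apart.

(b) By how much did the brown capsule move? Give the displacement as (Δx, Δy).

(-0.2, -2.5)

The brown capsule started near (6.8, 5.3) and ended near (6.6, 2.8).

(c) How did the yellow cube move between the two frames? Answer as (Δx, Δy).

(-0.7, -2.2)

The yellow cube started near (1.9, 5.9) and ended near (1.2, 3.7).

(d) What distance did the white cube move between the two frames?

0.8

From (4.8, 5.9) to (4.6, 6.7), the white cube covered √(0.2² + 0.8²) ≈ 0.8 units.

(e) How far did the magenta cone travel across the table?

2.3

The magenta cone moved from about (3.2, 2.6) to (2.6, 4.8), a distance of √(0.6² + 2.2²) ≈ 2.3.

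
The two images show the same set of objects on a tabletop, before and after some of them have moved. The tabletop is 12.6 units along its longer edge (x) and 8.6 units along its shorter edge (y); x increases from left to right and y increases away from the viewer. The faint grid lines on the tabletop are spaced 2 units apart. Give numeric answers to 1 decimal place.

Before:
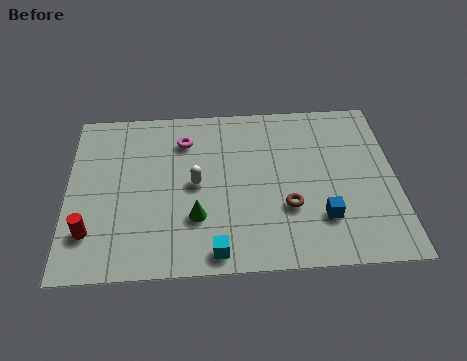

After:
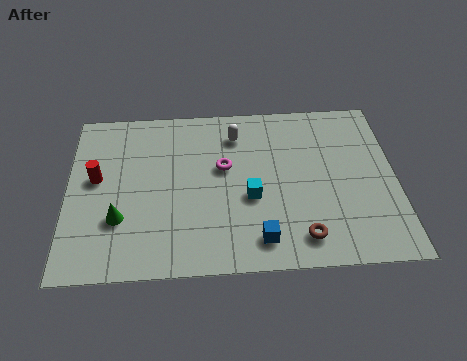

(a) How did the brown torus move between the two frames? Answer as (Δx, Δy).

(0.5, -1.5)

The brown torus was at about (8.4, 2.9) and moved to about (8.9, 1.4).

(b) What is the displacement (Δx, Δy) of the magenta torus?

(1.5, -1.5)

The magenta torus started near (4.5, 6.6) and ended near (6.0, 5.1).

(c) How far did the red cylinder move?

2.7

The red cylinder moved from about (0.9, 2.1) to (1.1, 4.8), a distance of √(0.2² + 2.7²) ≈ 2.7.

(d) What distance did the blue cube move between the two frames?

2.6

The blue cube moved from about (9.7, 2.3) to (7.3, 1.4), a distance of √(2.4² + 0.9²) ≈ 2.6.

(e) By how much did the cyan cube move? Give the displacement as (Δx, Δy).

(1.4, 2.6)

The cyan cube was at about (5.6, 0.9) and moved to about (7.0, 3.5).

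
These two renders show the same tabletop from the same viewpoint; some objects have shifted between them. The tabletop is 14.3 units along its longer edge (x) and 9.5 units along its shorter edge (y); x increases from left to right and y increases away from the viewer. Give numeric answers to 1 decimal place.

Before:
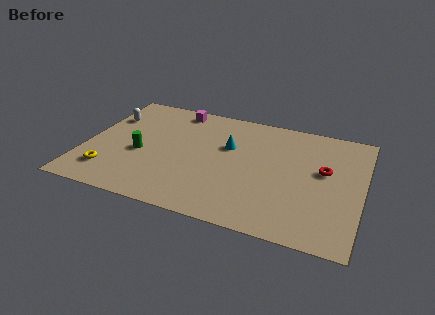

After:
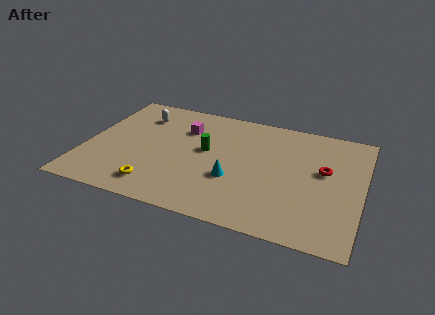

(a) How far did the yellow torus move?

2.5

From (1.5, 2.0) to (4.0, 1.6), the yellow torus covered √(2.5² + 0.4²) ≈ 2.5 units.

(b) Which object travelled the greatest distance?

the green cylinder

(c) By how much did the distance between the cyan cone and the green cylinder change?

-2.3

The distance was about 4.8 in the first image and 2.5 in the second, so they moved 2.3 units closer together.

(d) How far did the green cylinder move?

3.5

The green cylinder moved from about (2.9, 4.0) to (6.2, 5.3), a distance of √(3.3² + 1.3²) ≈ 3.5.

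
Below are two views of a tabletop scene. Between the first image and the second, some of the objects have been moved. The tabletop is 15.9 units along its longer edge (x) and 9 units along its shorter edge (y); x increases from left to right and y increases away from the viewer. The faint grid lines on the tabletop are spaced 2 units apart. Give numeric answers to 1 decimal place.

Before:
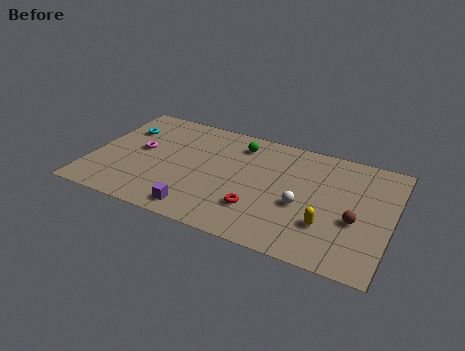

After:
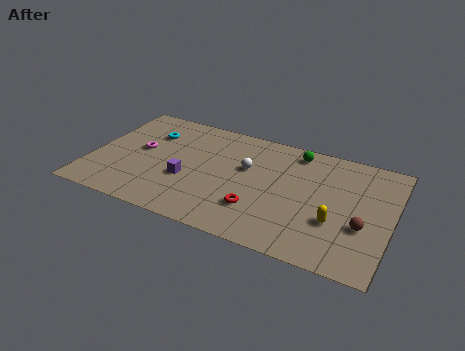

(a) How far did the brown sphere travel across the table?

0.5

The brown sphere was near (14.1, 3.6) before and (14.5, 3.3) after, so it travelled √(0.4² + 0.3²) ≈ 0.5 units.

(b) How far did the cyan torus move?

1.4

From (1.4, 6.4) to (2.8, 6.5), the cyan torus covered √(1.4² + 0.1²) ≈ 1.4 units.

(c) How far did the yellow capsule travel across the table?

0.6

From (12.7, 2.7) to (13.1, 3.1), the yellow capsule covered √(0.4² + 0.4²) ≈ 0.6 units.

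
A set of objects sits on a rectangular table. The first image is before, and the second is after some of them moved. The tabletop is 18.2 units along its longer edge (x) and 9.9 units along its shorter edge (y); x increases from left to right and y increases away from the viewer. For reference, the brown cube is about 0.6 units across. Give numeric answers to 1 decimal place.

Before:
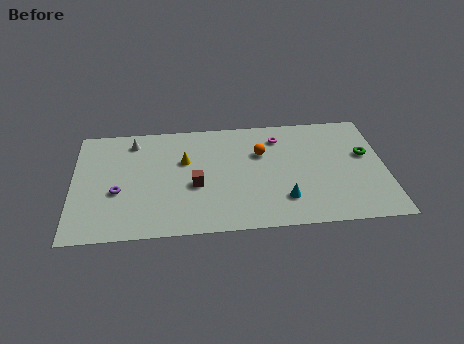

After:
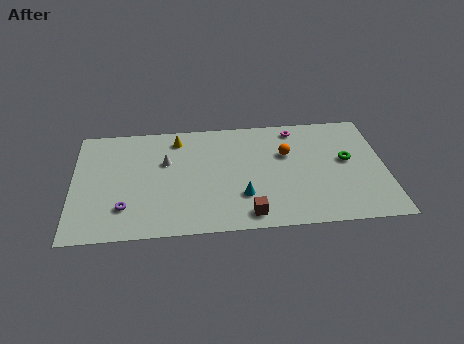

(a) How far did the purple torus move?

1.5

The purple torus moved from about (2.6, 3.9) to (3.0, 2.5), a distance of √(0.4² + 1.4²) ≈ 1.5.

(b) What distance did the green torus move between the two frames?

1.2

From (17.1, 5.9) to (16.0, 5.5), the green torus covered √(1.1² + 0.4²) ≈ 1.2 units.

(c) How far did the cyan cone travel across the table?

2.5

The cyan cone moved from about (12.2, 2.4) to (9.8, 2.9), a distance of √(2.4² + 0.5²) ≈ 2.5.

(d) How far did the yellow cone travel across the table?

2.0

From (6.5, 6.3) to (6.1, 8.3), the yellow cone covered √(0.4² + 2.0²) ≈ 2.0 units.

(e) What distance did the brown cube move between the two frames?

4.1

From (7.1, 4.1) to (10.1, 1.3), the brown cube covered √(3.0² + 2.8²) ≈ 4.1 units.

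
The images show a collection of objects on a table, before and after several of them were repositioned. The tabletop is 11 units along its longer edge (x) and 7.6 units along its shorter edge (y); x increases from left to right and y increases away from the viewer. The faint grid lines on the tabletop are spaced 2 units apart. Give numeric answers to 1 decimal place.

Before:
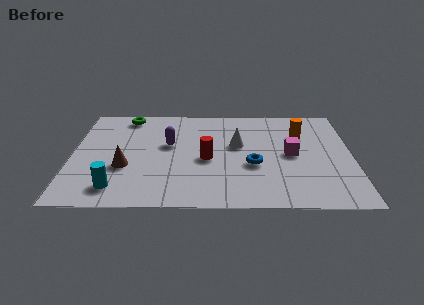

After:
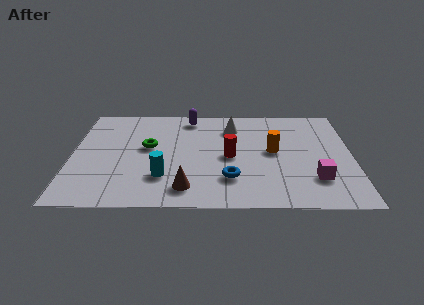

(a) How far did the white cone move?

1.3

The white cone moved from about (6.5, 4.5) to (6.3, 5.8), a distance of √(0.2² + 1.3²) ≈ 1.3.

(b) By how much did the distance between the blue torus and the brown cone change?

-3.2

Before: roughly 5.0 units apart; after: 1.8. That's 3.2 units closer together.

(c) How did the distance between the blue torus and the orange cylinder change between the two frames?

-0.4

Before: roughly 3.0 units apart; after: 2.6. That's 0.4 units closer together.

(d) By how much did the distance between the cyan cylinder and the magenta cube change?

-1.3

Before: roughly 7.2 units apart; after: 5.9. That's 1.3 units closer together.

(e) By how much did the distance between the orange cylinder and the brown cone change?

-3.0

The distance was about 7.3 in the first image and 4.3 in the second, so they moved 3.0 units closer together.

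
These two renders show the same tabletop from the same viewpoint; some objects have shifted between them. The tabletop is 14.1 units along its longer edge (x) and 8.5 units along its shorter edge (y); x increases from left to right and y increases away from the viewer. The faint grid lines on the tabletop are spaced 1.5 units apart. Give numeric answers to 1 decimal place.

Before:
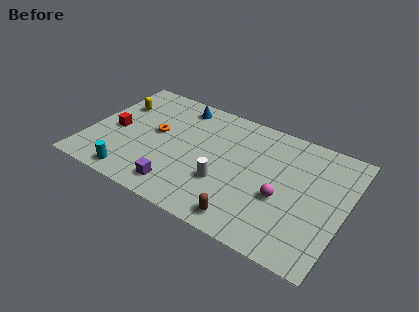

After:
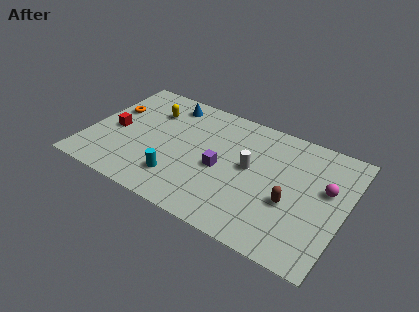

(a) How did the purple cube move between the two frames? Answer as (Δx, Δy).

(2.0, 2.4)

The purple cube started near (5.4, 1.4) and ended near (7.4, 3.8).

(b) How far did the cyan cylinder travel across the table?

2.6

The cyan cylinder moved from about (2.9, 1.0) to (5.3, 2.0), a distance of √(2.4² + 1.0²) ≈ 2.6.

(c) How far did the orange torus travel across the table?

2.7

The orange torus moved from about (3.6, 4.7) to (1.0, 5.4), a distance of √(2.6² + 0.7²) ≈ 2.7.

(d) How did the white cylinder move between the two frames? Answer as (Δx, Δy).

(1.2, 1.7)

The white cylinder was at about (7.7, 2.9) and moved to about (8.9, 4.6).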